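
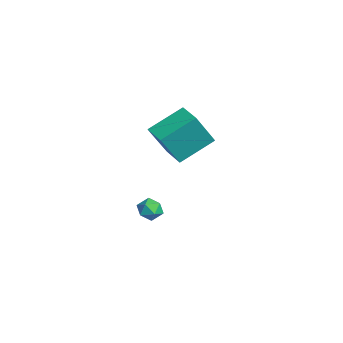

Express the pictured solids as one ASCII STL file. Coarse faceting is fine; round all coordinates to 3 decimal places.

solid 
facet normal -0.955 -0.285 0.083
outer loop
vertex 3.081 -0.105 3.675
vertex 2.651 1.645 4.733
vertex 2.628 0.884 1.855
endloop
endfacet
facet normal 0.206 -0.837 -0.506
outer loop
vertex 3.869 1.255 1.747
vertex 3.081 -0.105 3.675
vertex 2.628 0.884 1.855
endloop
endfacet
facet normal -0.955 -0.285 0.083
outer loop
vertex 2.628 0.884 1.855
vertex 2.651 1.645 4.733
vertex 2.198 2.634 2.913
endloop
endfacet
facet normal -0.214 0.466 -0.858
outer loop
vertex 2.198 2.634 2.913
vertex 3.869 1.255 1.747
vertex 2.628 0.884 1.855
endloop
endfacet
facet normal 0.214 -0.466 0.858
outer loop
vertex 3.081 -0.105 3.675
vertex 3.892 2.016 4.625
vertex 2.651 1.645 4.733
endloop
endfacet
facet normal 0.206 -0.837 -0.506
outer loop
vertex 4.322 0.266 3.567
vertex 3.081 -0.105 3.675
vertex 3.869 1.255 1.747
endloop
endfacet
facet normal 0.214 -0.466 0.858
outer loop
vertex 4.322 0.266 3.567
vertex 3.892 2.016 4.625
vertex 3.081 -0.105 3.675
endloop
endfacet
facet normal -0.206 0.837 0.506
outer loop
vertex 2.651 1.645 4.733
vertex 3.892 2.016 4.625
vertex 2.198 2.634 2.913
endloop
endfacet
facet normal -0.214 0.466 -0.858
outer loop
vertex 3.439 3.005 2.805
vertex 3.869 1.255 1.747
vertex 2.198 2.634 2.913
endloop
endfacet
facet normal -0.206 0.837 0.506
outer loop
vertex 2.198 2.634 2.913
vertex 3.892 2.016 4.625
vertex 3.439 3.005 2.805
endloop
endfacet
facet normal 0.955 0.285 -0.083
outer loop
vertex 3.439 3.005 2.805
vertex 4.322 0.266 3.567
vertex 3.869 1.255 1.747
endloop
endfacet
facet normal 0.955 0.285 -0.083
outer loop
vertex 3.892 2.016 4.625
vertex 4.322 0.266 3.567
vertex 3.439 3.005 2.805
endloop
endfacet
facet normal -0.877 0.276 0.394
outer loop
vertex 1.039 0.136 -2.628
vertex 1.358 0.228 -1.983
vertex 1.322 0.781 -2.451
endloop
endfacet
facet normal -0.842 0.451 -0.297
outer loop
vertex 1.039 0.136 -2.628
vertex 1.322 0.781 -2.451
vertex 1.415 0.514 -3.12
endloop
endfacet
facet normal -0.728 -0.148 -0.670
outer loop
vertex 1.039 0.136 -2.628
vertex 1.415 0.514 -3.12
vertex 1.509 -0.203 -3.064
endloop
endfacet
facet normal -0.692 -0.691 -0.208
outer loop
vertex 1.039 0.136 -2.628
vertex 1.509 -0.203 -3.064
vertex 1.474 -0.38 -2.361
endloop
endfacet
facet normal -0.784 -0.429 0.449
outer loop
vertex 1.039 0.136 -2.628
vertex 1.474 -0.38 -2.361
vertex 1.358 0.228 -1.983
endloop
endfacet
facet normal -0.279 0.878 -0.389
outer loop
vertex 1.415 0.514 -3.12
vertex 1.322 0.781 -2.451
vertex 1.966 0.84 -2.779
endloop
endfacet
facet normal -0.334 0.596 0.730
outer loop
vertex 1.322 0.781 -2.451
vertex 1.358 0.228 -1.983
vertex 1.931 0.663 -2.076
endloop
endfacet
facet normal -0.185 -0.544 0.818
outer loop
vertex 1.358 0.228 -1.983
vertex 1.474 -0.38 -2.361
vertex 2.025 -0.054 -2.02
endloop
endfacet
facet normal -0.036 -0.969 -0.246
outer loop
vertex 1.474 -0.38 -2.361
vertex 1.509 -0.203 -3.064
vertex 2.118 -0.321 -2.689
endloop
endfacet
facet normal -0.093 -0.090 -0.992
outer loop
vertex 1.509 -0.203 -3.064
vertex 1.415 0.514 -3.12
vertex 2.082 0.232 -3.157
endloop
endfacet
facet normal 0.692 0.691 0.208
outer loop
vertex 2.401 0.324 -2.512
vertex 1.966 0.84 -2.779
vertex 1.931 0.663 -2.076
endloop
endfacet
facet normal 0.728 0.148 0.670
outer loop
vertex 2.401 0.324 -2.512
vertex 1.931 0.663 -2.076
vertex 2.025 -0.054 -2.02
endloop
endfacet
facet normal 0.842 -0.451 0.297
outer loop
vertex 2.401 0.324 -2.512
vertex 2.025 -0.054 -2.02
vertex 2.118 -0.321 -2.689
endloop
endfacet
facet normal 0.877 -0.276 -0.394
outer loop
vertex 2.401 0.324 -2.512
vertex 2.118 -0.321 -2.689
vertex 2.082 0.232 -3.157
endloop
endfacet
facet normal 0.784 0.429 -0.449
outer loop
vertex 2.401 0.324 -2.512
vertex 2.082 0.232 -3.157
vertex 1.966 0.84 -2.779
endloop
endfacet
facet normal 0.036 0.969 0.246
outer loop
vertex 1.931 0.663 -2.076
vertex 1.966 0.84 -2.779
vertex 1.322 0.781 -2.451
endloop
endfacet
facet normal 0.093 0.090 0.992
outer loop
vertex 2.025 -0.054 -2.02
vertex 1.931 0.663 -2.076
vertex 1.358 0.228 -1.983
endloop
endfacet
facet normal 0.279 -0.878 0.389
outer loop
vertex 2.118 -0.321 -2.689
vertex 2.025 -0.054 -2.02
vertex 1.474 -0.38 -2.361
endloop
endfacet
facet normal 0.334 -0.596 -0.730
outer loop
vertex 2.082 0.232 -3.157
vertex 2.118 -0.321 -2.689
vertex 1.509 -0.203 -3.064
endloop
endfacet
facet normal 0.185 0.544 -0.818
outer loop
vertex 1.966 0.84 -2.779
vertex 2.082 0.232 -3.157
vertex 1.415 0.514 -3.12
endloop
endfacet

endsolid


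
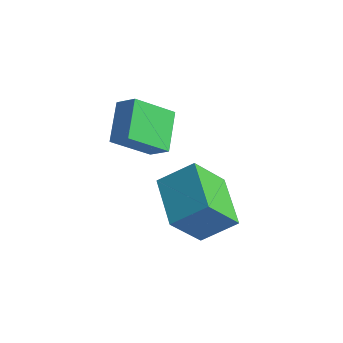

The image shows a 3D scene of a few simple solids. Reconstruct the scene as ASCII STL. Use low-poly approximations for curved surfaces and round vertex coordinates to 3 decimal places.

solid 
facet normal -0.402 -0.670 0.624
outer loop
vertex -2.427 -3.632 4.713
vertex -3.198 -3.698 4.145
vertex -1.686 -4.882 3.849
endloop
endfacet
facet normal 0.804 0.068 0.591
outer loop
vertex -0.942 -3.642 2.695
vertex -2.427 -3.632 4.713
vertex -1.686 -4.882 3.849
endloop
endfacet
facet normal -0.402 -0.670 0.624
outer loop
vertex -1.686 -4.882 3.849
vertex -3.198 -3.698 4.145
vertex -2.457 -4.947 3.282
endloop
endfacet
facet normal 0.438 -0.739 -0.511
outer loop
vertex -2.457 -4.947 3.282
vertex -0.942 -3.642 2.695
vertex -1.686 -4.882 3.849
endloop
endfacet
facet normal -0.439 0.739 0.511
outer loop
vertex -2.427 -3.632 4.713
vertex -2.454 -2.458 2.991
vertex -3.198 -3.698 4.145
endloop
endfacet
facet normal 0.804 0.068 0.591
outer loop
vertex -1.683 -2.393 3.558
vertex -2.427 -3.632 4.713
vertex -0.942 -3.642 2.695
endloop
endfacet
facet normal -0.438 0.739 0.511
outer loop
vertex -1.683 -2.393 3.558
vertex -2.454 -2.458 2.991
vertex -2.427 -3.632 4.713
endloop
endfacet
facet normal -0.804 -0.068 -0.591
outer loop
vertex -3.198 -3.698 4.145
vertex -2.454 -2.458 2.991
vertex -2.457 -4.947 3.282
endloop
endfacet
facet normal 0.439 -0.739 -0.510
outer loop
vertex -1.713 -3.708 2.127
vertex -0.942 -3.642 2.695
vertex -2.457 -4.947 3.282
endloop
endfacet
facet normal -0.804 -0.068 -0.591
outer loop
vertex -2.457 -4.947 3.282
vertex -2.454 -2.458 2.991
vertex -1.713 -3.708 2.127
endloop
endfacet
facet normal 0.402 0.670 -0.624
outer loop
vertex -1.713 -3.708 2.127
vertex -1.683 -2.393 3.558
vertex -0.942 -3.642 2.695
endloop
endfacet
facet normal 0.402 0.670 -0.624
outer loop
vertex -2.454 -2.458 2.991
vertex -1.683 -2.393 3.558
vertex -1.713 -3.708 2.127
endloop
endfacet
facet normal -0.764 0.600 0.238
outer loop
vertex -1.306 -3.871 1.027
vertex -0.34 -3.006 1.947
vertex -0.879 -2.722 -0.503
endloop
endfacet
facet normal -0.608 -0.544 -0.578
outer loop
vertex 0.74 -3.994 -1.007
vertex -1.306 -3.871 1.027
vertex -0.879 -2.722 -0.503
endloop
endfacet
facet normal -0.764 0.600 0.238
outer loop
vertex -0.879 -2.722 -0.503
vertex -0.34 -3.006 1.947
vertex 0.087 -1.857 0.417
endloop
endfacet
facet normal 0.218 0.586 -0.780
outer loop
vertex 0.087 -1.857 0.417
vertex 0.74 -3.994 -1.007
vertex -0.879 -2.722 -0.503
endloop
endfacet
facet normal -0.218 -0.586 0.780
outer loop
vertex -1.306 -3.871 1.027
vertex 1.279 -4.278 1.443
vertex -0.34 -3.006 1.947
endloop
endfacet
facet normal -0.608 -0.544 -0.578
outer loop
vertex 0.313 -5.143 0.523
vertex -1.306 -3.871 1.027
vertex 0.74 -3.994 -1.007
endloop
endfacet
facet normal -0.218 -0.586 0.780
outer loop
vertex 0.313 -5.143 0.523
vertex 1.279 -4.278 1.443
vertex -1.306 -3.871 1.027
endloop
endfacet
facet normal 0.608 0.544 0.578
outer loop
vertex -0.34 -3.006 1.947
vertex 1.279 -4.278 1.443
vertex 0.087 -1.857 0.417
endloop
endfacet
facet normal 0.218 0.586 -0.780
outer loop
vertex 1.706 -3.129 -0.087
vertex 0.74 -3.994 -1.007
vertex 0.087 -1.857 0.417
endloop
endfacet
facet normal 0.608 0.544 0.578
outer loop
vertex 0.087 -1.857 0.417
vertex 1.279 -4.278 1.443
vertex 1.706 -3.129 -0.087
endloop
endfacet
facet normal 0.764 -0.600 -0.238
outer loop
vertex 1.706 -3.129 -0.087
vertex 0.313 -5.143 0.523
vertex 0.74 -3.994 -1.007
endloop
endfacet
facet normal 0.764 -0.600 -0.238
outer loop
vertex 1.279 -4.278 1.443
vertex 0.313 -5.143 0.523
vertex 1.706 -3.129 -0.087
endloop
endfacet

endsolid


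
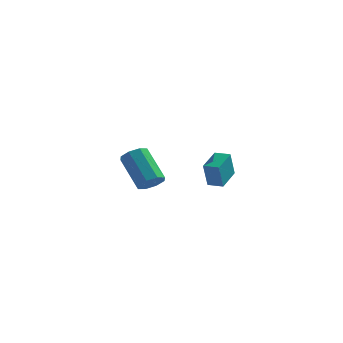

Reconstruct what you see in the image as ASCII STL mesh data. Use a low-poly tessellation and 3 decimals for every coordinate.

solid 
facet normal -0.982 0.184 -0.036
outer loop
vertex -1.909 3.007 -0.57
vertex -1.658 4.431 -0.137
vertex -1.776 3.429 -2.034
endloop
endfacet
facet normal -0.166 -0.943 -0.287
outer loop
vertex -0.922 3.269 -2.003
vertex -1.909 3.007 -0.57
vertex -1.776 3.429 -2.034
endloop
endfacet
facet normal -0.982 0.183 -0.036
outer loop
vertex -1.776 3.429 -2.034
vertex -1.658 4.431 -0.137
vertex -1.526 4.853 -1.602
endloop
endfacet
facet normal 0.086 0.275 -0.957
outer loop
vertex -1.526 4.853 -1.602
vertex -0.922 3.269 -2.003
vertex -1.776 3.429 -2.034
endloop
endfacet
facet normal -0.086 -0.276 0.957
outer loop
vertex -1.909 3.007 -0.57
vertex -0.804 4.271 -0.106
vertex -1.658 4.431 -0.137
endloop
endfacet
facet normal -0.166 -0.944 -0.287
outer loop
vertex -1.054 2.847 -0.538
vertex -1.909 3.007 -0.57
vertex -0.922 3.269 -2.003
endloop
endfacet
facet normal -0.087 -0.275 0.957
outer loop
vertex -1.054 2.847 -0.538
vertex -0.804 4.271 -0.106
vertex -1.909 3.007 -0.57
endloop
endfacet
facet normal 0.166 0.943 0.287
outer loop
vertex -1.658 4.431 -0.137
vertex -0.804 4.271 -0.106
vertex -1.526 4.853 -1.602
endloop
endfacet
facet normal 0.087 0.276 -0.957
outer loop
vertex -0.671 4.693 -1.57
vertex -0.922 3.269 -2.003
vertex -1.526 4.853 -1.602
endloop
endfacet
facet normal 0.166 0.943 0.287
outer loop
vertex -1.526 4.853 -1.602
vertex -0.804 4.271 -0.106
vertex -0.671 4.693 -1.57
endloop
endfacet
facet normal 0.982 -0.184 0.036
outer loop
vertex -0.671 4.693 -1.57
vertex -1.054 2.847 -0.538
vertex -0.922 3.269 -2.003
endloop
endfacet
facet normal 0.982 -0.183 0.036
outer loop
vertex -0.804 4.271 -0.106
vertex -1.054 2.847 -0.538
vertex -0.671 4.693 -1.57
endloop
endfacet
facet normal 0.553 -0.478 -0.682
outer loop
vertex -2.583 -3.081 0.857
vertex -2.972 -2.759 0.316
vertex -2.359 -2.588 0.693
endloop
endfacet
facet normal 0.733 -0.110 0.671
outer loop
vertex -2.583 -3.081 0.857
vertex -2.359 -2.588 0.693
vertex -3.738 -2.083 2.284
endloop
endfacet
facet normal 0.734 -0.110 0.671
outer loop
vertex -3.738 -2.083 2.284
vertex -2.359 -2.588 0.693
vertex -3.514 -1.589 2.12
endloop
endfacet
facet normal -0.552 0.477 0.683
outer loop
vertex -3.738 -2.083 2.284
vertex -3.514 -1.589 2.12
vertex -4.128 -1.761 1.744
endloop
endfacet
facet normal 0.553 -0.478 -0.682
outer loop
vertex -2.359 -2.588 0.693
vertex -2.972 -2.759 0.316
vertex -2.494 -2.195 0.308
endloop
endfacet
facet normal 0.799 0.538 0.269
outer loop
vertex -2.359 -2.588 0.693
vertex -2.494 -2.195 0.308
vertex -3.514 -1.589 2.12
endloop
endfacet
facet normal 0.799 0.538 0.270
outer loop
vertex -3.514 -1.589 2.12
vertex -2.494 -2.195 0.308
vertex -3.649 -1.196 1.736
endloop
endfacet
facet normal -0.552 0.478 0.683
outer loop
vertex -3.514 -1.589 2.12
vertex -3.649 -1.196 1.736
vertex -4.128 -1.761 1.744
endloop
endfacet
facet normal 0.552 -0.478 -0.684
outer loop
vertex -2.494 -2.195 0.308
vertex -2.972 -2.759 0.316
vertex -2.91 -2.132 -0.072
endloop
endfacet
facet normal 0.396 0.871 -0.289
outer loop
vertex -2.494 -2.195 0.308
vertex -2.91 -2.132 -0.072
vertex -3.649 -1.196 1.736
endloop
endfacet
facet normal 0.395 0.872 -0.290
outer loop
vertex -3.649 -1.196 1.736
vertex -2.91 -2.132 -0.072
vertex -4.065 -1.134 1.356
endloop
endfacet
facet normal -0.552 0.478 0.683
outer loop
vertex -3.649 -1.196 1.736
vertex -4.065 -1.134 1.356
vertex -4.128 -1.761 1.744
endloop
endfacet
facet normal 0.552 -0.478 -0.683
outer loop
vertex -2.91 -2.132 -0.072
vertex -2.972 -2.759 0.316
vertex -3.362 -2.437 -0.224
endloop
endfacet
facet normal -0.240 0.694 -0.679
outer loop
vertex -2.91 -2.132 -0.072
vertex -3.362 -2.437 -0.224
vertex -4.065 -1.134 1.356
endloop
endfacet
facet normal -0.239 0.694 -0.679
outer loop
vertex -4.065 -1.134 1.356
vertex -3.362 -2.437 -0.224
vertex -4.517 -1.439 1.203
endloop
endfacet
facet normal -0.553 0.478 0.682
outer loop
vertex -4.065 -1.134 1.356
vertex -4.517 -1.439 1.203
vertex -4.128 -1.761 1.744
endloop
endfacet
facet normal 0.552 -0.477 -0.683
outer loop
vertex -3.362 -2.437 -0.224
vertex -2.972 -2.759 0.316
vertex -3.586 -2.931 -0.06
endloop
endfacet
facet normal -0.734 0.110 -0.671
outer loop
vertex -3.362 -2.437 -0.224
vertex -3.586 -2.931 -0.06
vertex -4.517 -1.439 1.203
endloop
endfacet
facet normal -0.733 0.110 -0.671
outer loop
vertex -4.517 -1.439 1.203
vertex -3.586 -2.931 -0.06
vertex -4.741 -1.932 1.367
endloop
endfacet
facet normal -0.553 0.478 0.682
outer loop
vertex -4.517 -1.439 1.203
vertex -4.741 -1.932 1.367
vertex -4.128 -1.761 1.744
endloop
endfacet
facet normal 0.552 -0.478 -0.683
outer loop
vertex -3.586 -2.931 -0.06
vertex -2.972 -2.759 0.316
vertex -3.451 -3.324 0.324
endloop
endfacet
facet normal -0.799 -0.538 -0.270
outer loop
vertex -3.586 -2.931 -0.06
vertex -3.451 -3.324 0.324
vertex -4.741 -1.932 1.367
endloop
endfacet
facet normal -0.799 -0.538 -0.269
outer loop
vertex -4.741 -1.932 1.367
vertex -3.451 -3.324 0.324
vertex -4.606 -2.325 1.752
endloop
endfacet
facet normal -0.553 0.478 0.682
outer loop
vertex -4.741 -1.932 1.367
vertex -4.606 -2.325 1.752
vertex -4.128 -1.761 1.744
endloop
endfacet
facet normal 0.552 -0.478 -0.683
outer loop
vertex -3.451 -3.324 0.324
vertex -2.972 -2.759 0.316
vertex -3.035 -3.386 0.704
endloop
endfacet
facet normal -0.395 -0.872 0.290
outer loop
vertex -3.451 -3.324 0.324
vertex -3.035 -3.386 0.704
vertex -4.606 -2.325 1.752
endloop
endfacet
facet normal -0.396 -0.872 0.289
outer loop
vertex -4.606 -2.325 1.752
vertex -3.035 -3.386 0.704
vertex -4.19 -2.388 2.132
endloop
endfacet
facet normal -0.552 0.478 0.684
outer loop
vertex -4.606 -2.325 1.752
vertex -4.19 -2.388 2.132
vertex -4.128 -1.761 1.744
endloop
endfacet
facet normal 0.553 -0.478 -0.682
outer loop
vertex -3.035 -3.386 0.704
vertex -2.972 -2.759 0.316
vertex -2.583 -3.081 0.857
endloop
endfacet
facet normal 0.239 -0.695 0.679
outer loop
vertex -3.035 -3.386 0.704
vertex -2.583 -3.081 0.857
vertex -4.19 -2.388 2.132
endloop
endfacet
facet normal 0.240 -0.694 0.679
outer loop
vertex -4.19 -2.388 2.132
vertex -2.583 -3.081 0.857
vertex -3.738 -2.083 2.284
endloop
endfacet
facet normal -0.552 0.478 0.683
outer loop
vertex -4.19 -2.388 2.132
vertex -3.738 -2.083 2.284
vertex -4.128 -1.761 1.744
endloop
endfacet

endsolid


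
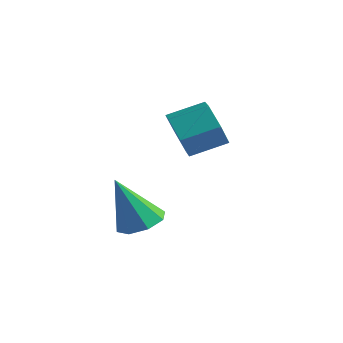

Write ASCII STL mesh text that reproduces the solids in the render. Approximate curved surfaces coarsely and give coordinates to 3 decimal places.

solid 
facet normal 0.232 0.322 -0.918
outer loop
vertex -1.554 0.709 -2.026
vertex -2.358 1.131 -2.081
vertex -1.528 1.364 -1.79
endloop
endfacet
facet normal 0.824 -0.221 0.522
outer loop
vertex -1.554 0.709 -2.026
vertex -1.528 1.364 -1.79
vertex -2.862 0.429 -0.079
endloop
endfacet
facet normal 0.232 0.321 -0.918
outer loop
vertex -1.528 1.364 -1.79
vertex -2.358 1.131 -2.081
vertex -1.988 1.882 -1.725
endloop
endfacet
facet normal 0.582 0.431 0.689
outer loop
vertex -1.528 1.364 -1.79
vertex -1.988 1.882 -1.725
vertex -2.862 0.429 -0.079
endloop
endfacet
facet normal 0.231 0.322 -0.918
outer loop
vertex -1.988 1.882 -1.725
vertex -2.358 1.131 -2.081
vertex -2.666 1.96 -1.868
endloop
endfacet
facet normal -0.049 0.761 0.646
outer loop
vertex -1.988 1.882 -1.725
vertex -2.666 1.96 -1.868
vertex -2.862 0.429 -0.079
endloop
endfacet
facet normal 0.230 0.322 -0.919
outer loop
vertex -2.666 1.96 -1.868
vertex -2.358 1.131 -2.081
vertex -3.163 1.553 -2.135
endloop
endfacet
facet normal -0.699 0.579 0.419
outer loop
vertex -2.666 1.96 -1.868
vertex -3.163 1.553 -2.135
vertex -2.862 0.429 -0.079
endloop
endfacet
facet normal 0.230 0.322 -0.918
outer loop
vertex -3.163 1.553 -2.135
vertex -2.358 1.131 -2.081
vertex -3.189 0.898 -2.371
endloop
endfacet
facet normal -0.990 -0.011 0.139
outer loop
vertex -3.163 1.553 -2.135
vertex -3.189 0.898 -2.371
vertex -2.862 0.429 -0.079
endloop
endfacet
facet normal 0.230 0.321 -0.918
outer loop
vertex -3.189 0.898 -2.371
vertex -2.358 1.131 -2.081
vertex -2.728 0.379 -2.437
endloop
endfacet
facet normal -0.749 -0.662 -0.029
outer loop
vertex -3.189 0.898 -2.371
vertex -2.728 0.379 -2.437
vertex -2.862 0.429 -0.079
endloop
endfacet
facet normal 0.231 0.321 -0.918
outer loop
vertex -2.728 0.379 -2.437
vertex -2.358 1.131 -2.081
vertex -2.051 0.301 -2.294
endloop
endfacet
facet normal -0.117 -0.993 0.014
outer loop
vertex -2.728 0.379 -2.437
vertex -2.051 0.301 -2.294
vertex -2.862 0.429 -0.079
endloop
endfacet
facet normal 0.231 0.321 -0.918
outer loop
vertex -2.051 0.301 -2.294
vertex -2.358 1.131 -2.081
vertex -1.554 0.709 -2.026
endloop
endfacet
facet normal 0.534 -0.810 0.242
outer loop
vertex -2.051 0.301 -2.294
vertex -1.554 0.709 -2.026
vertex -2.862 0.429 -0.079
endloop
endfacet
facet normal -0.522 -0.768 -0.370
outer loop
vertex -1.166 2.207 0.996
vertex -1.866 2.337 1.713
vertex -1.951 2.82 0.831
endloop
endfacet
facet normal 0.351 0.203 -0.914
outer loop
vertex -1.166 2.207 0.996
vertex -1.951 2.82 0.831
vertex -0.415 3.314 1.53
endloop
endfacet
facet normal 0.351 0.202 -0.914
outer loop
vertex -0.415 3.314 1.53
vertex -1.951 2.82 0.831
vertex -1.2 3.927 1.364
endloop
endfacet
facet normal 0.522 0.768 0.370
outer loop
vertex -0.415 3.314 1.53
vertex -1.2 3.927 1.364
vertex -1.114 3.443 2.247
endloop
endfacet
facet normal -0.522 -0.768 -0.371
outer loop
vertex -1.951 2.82 0.831
vertex -1.866 2.337 1.713
vertex -2.651 2.95 1.547
endloop
endfacet
facet normal -0.497 0.626 -0.600
outer loop
vertex -1.951 2.82 0.831
vertex -2.651 2.95 1.547
vertex -1.2 3.927 1.364
endloop
endfacet
facet normal -0.498 0.627 -0.599
outer loop
vertex -1.2 3.927 1.364
vertex -2.651 2.95 1.547
vertex -1.9 4.056 2.081
endloop
endfacet
facet normal 0.521 0.769 0.371
outer loop
vertex -1.2 3.927 1.364
vertex -1.9 4.056 2.081
vertex -1.114 3.443 2.247
endloop
endfacet
facet normal -0.522 -0.768 -0.370
outer loop
vertex -2.651 2.95 1.547
vertex -1.866 2.337 1.713
vertex -2.565 2.466 2.43
endloop
endfacet
facet normal -0.849 0.424 0.315
outer loop
vertex -2.651 2.95 1.547
vertex -2.565 2.466 2.43
vertex -1.9 4.056 2.081
endloop
endfacet
facet normal -0.849 0.424 0.315
outer loop
vertex -1.9 4.056 2.081
vertex -2.565 2.466 2.43
vertex -1.814 3.573 2.964
endloop
endfacet
facet normal 0.522 0.769 0.370
outer loop
vertex -1.9 4.056 2.081
vertex -1.814 3.573 2.964
vertex -1.114 3.443 2.247
endloop
endfacet
facet normal -0.522 -0.768 -0.370
outer loop
vertex -2.565 2.466 2.43
vertex -1.866 2.337 1.713
vertex -1.78 1.853 2.596
endloop
endfacet
facet normal -0.351 -0.203 0.914
outer loop
vertex -2.565 2.466 2.43
vertex -1.78 1.853 2.596
vertex -1.814 3.573 2.964
endloop
endfacet
facet normal -0.350 -0.203 0.914
outer loop
vertex -1.814 3.573 2.964
vertex -1.78 1.853 2.596
vertex -1.029 2.96 3.129
endloop
endfacet
facet normal 0.522 0.768 0.370
outer loop
vertex -1.814 3.573 2.964
vertex -1.029 2.96 3.129
vertex -1.114 3.443 2.247
endloop
endfacet
facet normal -0.521 -0.769 -0.371
outer loop
vertex -1.78 1.853 2.596
vertex -1.866 2.337 1.713
vertex -1.08 1.724 1.879
endloop
endfacet
facet normal 0.498 -0.627 0.599
outer loop
vertex -1.78 1.853 2.596
vertex -1.08 1.724 1.879
vertex -1.029 2.96 3.129
endloop
endfacet
facet normal 0.497 -0.627 0.600
outer loop
vertex -1.029 2.96 3.129
vertex -1.08 1.724 1.879
vertex -0.329 2.83 2.413
endloop
endfacet
facet normal 0.522 0.768 0.371
outer loop
vertex -1.029 2.96 3.129
vertex -0.329 2.83 2.413
vertex -1.114 3.443 2.247
endloop
endfacet
facet normal -0.522 -0.769 -0.370
outer loop
vertex -1.08 1.724 1.879
vertex -1.866 2.337 1.713
vertex -1.166 2.207 0.996
endloop
endfacet
facet normal 0.849 -0.424 -0.315
outer loop
vertex -1.08 1.724 1.879
vertex -1.166 2.207 0.996
vertex -0.329 2.83 2.413
endloop
endfacet
facet normal 0.849 -0.424 -0.315
outer loop
vertex -0.329 2.83 2.413
vertex -1.166 2.207 0.996
vertex -0.415 3.314 1.53
endloop
endfacet
facet normal 0.522 0.768 0.370
outer loop
vertex -0.329 2.83 2.413
vertex -0.415 3.314 1.53
vertex -1.114 3.443 2.247
endloop
endfacet

endsolid


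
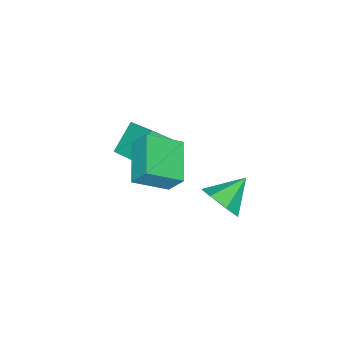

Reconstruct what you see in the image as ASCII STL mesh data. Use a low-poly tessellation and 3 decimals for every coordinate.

solid 
facet normal -0.541 0.536 -0.648
outer loop
vertex -0.975 -0.308 0.078
vertex 0.409 -0.263 -1.04
vertex -1.616 -1.996 -0.783
endloop
endfacet
facet normal -0.778 -0.025 0.628
outer loop
vertex -0.929 -2.677 0.04
vertex -0.975 -0.308 0.078
vertex -1.616 -1.996 -0.783
endloop
endfacet
facet normal -0.541 0.536 -0.648
outer loop
vertex -1.616 -1.996 -0.783
vertex 0.409 -0.263 -1.04
vertex -0.232 -1.951 -1.901
endloop
endfacet
facet normal -0.320 -0.844 -0.431
outer loop
vertex -0.232 -1.951 -1.901
vertex -0.929 -2.677 0.04
vertex -1.616 -1.996 -0.783
endloop
endfacet
facet normal 0.320 0.844 0.431
outer loop
vertex -0.975 -0.308 0.078
vertex 1.096 -0.944 -0.217
vertex 0.409 -0.263 -1.04
endloop
endfacet
facet normal -0.778 -0.025 0.628
outer loop
vertex -0.288 -0.989 0.901
vertex -0.975 -0.308 0.078
vertex -0.929 -2.677 0.04
endloop
endfacet
facet normal 0.320 0.844 0.431
outer loop
vertex -0.288 -0.989 0.901
vertex 1.096 -0.944 -0.217
vertex -0.975 -0.308 0.078
endloop
endfacet
facet normal 0.778 0.025 -0.628
outer loop
vertex 0.409 -0.263 -1.04
vertex 1.096 -0.944 -0.217
vertex -0.232 -1.951 -1.901
endloop
endfacet
facet normal -0.320 -0.844 -0.431
outer loop
vertex 0.455 -2.632 -1.078
vertex -0.929 -2.677 0.04
vertex -0.232 -1.951 -1.901
endloop
endfacet
facet normal 0.778 0.025 -0.628
outer loop
vertex -0.232 -1.951 -1.901
vertex 1.096 -0.944 -0.217
vertex 0.455 -2.632 -1.078
endloop
endfacet
facet normal 0.541 -0.536 0.648
outer loop
vertex 0.455 -2.632 -1.078
vertex -0.288 -0.989 0.901
vertex -0.929 -2.677 0.04
endloop
endfacet
facet normal 0.541 -0.536 0.648
outer loop
vertex 1.096 -0.944 -0.217
vertex -0.288 -0.989 0.901
vertex 0.455 -2.632 -1.078
endloop
endfacet
facet normal -0.760 -0.558 0.333
outer loop
vertex 1.287 -0.919 1.339
vertex 1.192 -0.156 2.399
vertex 0.054 0.21 0.415
endloop
endfacet
facet normal 0.072 -0.583 -0.809
outer loop
vertex 1.728 1.436 -0.319
vertex 1.287 -0.919 1.339
vertex 0.054 0.21 0.415
endloop
endfacet
facet normal -0.761 -0.557 0.334
outer loop
vertex 0.054 0.21 0.415
vertex 1.192 -0.156 2.399
vertex -0.04 0.974 1.475
endloop
endfacet
facet normal -0.645 0.592 -0.484
outer loop
vertex -0.04 0.974 1.475
vertex 1.728 1.436 -0.319
vertex 0.054 0.21 0.415
endloop
endfacet
facet normal 0.645 -0.591 0.484
outer loop
vertex 1.287 -0.919 1.339
vertex 2.866 1.07 1.665
vertex 1.192 -0.156 2.399
endloop
endfacet
facet normal 0.072 -0.583 -0.809
outer loop
vertex 2.96 0.306 0.605
vertex 1.287 -0.919 1.339
vertex 1.728 1.436 -0.319
endloop
endfacet
facet normal 0.645 -0.591 0.484
outer loop
vertex 2.96 0.306 0.605
vertex 2.866 1.07 1.665
vertex 1.287 -0.919 1.339
endloop
endfacet
facet normal -0.072 0.583 0.809
outer loop
vertex 1.192 -0.156 2.399
vertex 2.866 1.07 1.665
vertex -0.04 0.974 1.475
endloop
endfacet
facet normal -0.645 0.591 -0.484
outer loop
vertex 1.633 2.199 0.741
vertex 1.728 1.436 -0.319
vertex -0.04 0.974 1.475
endloop
endfacet
facet normal -0.072 0.583 0.809
outer loop
vertex -0.04 0.974 1.475
vertex 2.866 1.07 1.665
vertex 1.633 2.199 0.741
endloop
endfacet
facet normal 0.761 0.557 -0.333
outer loop
vertex 1.633 2.199 0.741
vertex 2.96 0.306 0.605
vertex 1.728 1.436 -0.319
endloop
endfacet
facet normal 0.760 0.557 -0.334
outer loop
vertex 2.866 1.07 1.665
vertex 2.96 0.306 0.605
vertex 1.633 2.199 0.741
endloop
endfacet
facet normal 0.822 -0.220 -0.526
outer loop
vertex 1.61 3.58 0.475
vertex 1.059 3.758 -0.46
vertex 1.636 4.474 0.142
endloop
endfacet
facet normal 0.091 0.345 0.934
outer loop
vertex 1.61 3.58 0.475
vertex 1.636 4.474 0.142
vertex -0.379 4.142 0.46
endloop
endfacet
facet normal 0.822 -0.220 -0.526
outer loop
vertex 1.636 4.474 0.142
vertex 1.059 3.758 -0.46
vertex 1.228 4.829 -0.644
endloop
endfacet
facet normal -0.077 0.893 0.443
outer loop
vertex 1.636 4.474 0.142
vertex 1.228 4.829 -0.644
vertex -0.379 4.142 0.46
endloop
endfacet
facet normal 0.822 -0.220 -0.526
outer loop
vertex 1.228 4.829 -0.644
vertex 1.059 3.758 -0.46
vertex 0.692 4.377 -1.292
endloop
endfacet
facet normal -0.492 0.851 -0.187
outer loop
vertex 1.228 4.829 -0.644
vertex 0.692 4.377 -1.292
vertex -0.379 4.142 0.46
endloop
endfacet
facet normal 0.821 -0.220 -0.526
outer loop
vertex 0.692 4.377 -1.292
vertex 1.059 3.758 -0.46
vertex 0.432 3.459 -1.314
endloop
endfacet
facet normal -0.841 0.250 -0.480
outer loop
vertex 0.692 4.377 -1.292
vertex 0.432 3.459 -1.314
vertex -0.379 4.142 0.46
endloop
endfacet
facet normal 0.821 -0.220 -0.526
outer loop
vertex 0.432 3.459 -1.314
vertex 1.059 3.758 -0.46
vertex 0.644 2.766 -0.693
endloop
endfacet
facet normal -0.862 -0.458 -0.217
outer loop
vertex 0.432 3.459 -1.314
vertex 0.644 2.766 -0.693
vertex -0.379 4.142 0.46
endloop
endfacet
facet normal 0.821 -0.220 -0.527
outer loop
vertex 0.644 2.766 -0.693
vertex 1.059 3.758 -0.46
vertex 1.169 2.819 0.103
endloop
endfacet
facet normal -0.539 -0.739 0.404
outer loop
vertex 0.644 2.766 -0.693
vertex 1.169 2.819 0.103
vertex -0.379 4.142 0.46
endloop
endfacet
facet normal 0.822 -0.219 -0.526
outer loop
vertex 1.169 2.819 0.103
vertex 1.059 3.758 -0.46
vertex 1.61 3.58 0.475
endloop
endfacet
facet normal -0.115 -0.382 0.917
outer loop
vertex 1.169 2.819 0.103
vertex 1.61 3.58 0.475
vertex -0.379 4.142 0.46
endloop
endfacet

endsolid


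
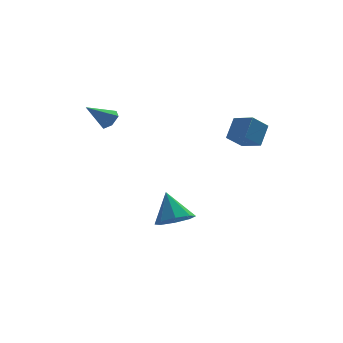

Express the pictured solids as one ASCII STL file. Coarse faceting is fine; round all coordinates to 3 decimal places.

solid 
facet normal 0.759 0.130 -0.638
outer loop
vertex -2.579 0.233 2.484
vertex -2.948 0.611 2.122
vertex -2.595 0.863 2.593
endloop
endfacet
facet normal 0.359 -0.150 0.921
outer loop
vertex -2.579 0.233 2.484
vertex -2.595 0.863 2.593
vertex -4.132 0.409 3.118
endloop
endfacet
facet normal 0.759 0.130 -0.638
outer loop
vertex -2.595 0.863 2.593
vertex -2.948 0.611 2.122
vertex -2.964 1.241 2.231
endloop
endfacet
facet normal 0.032 0.707 0.706
outer loop
vertex -2.595 0.863 2.593
vertex -2.964 1.241 2.231
vertex -4.132 0.409 3.118
endloop
endfacet
facet normal 0.760 0.130 -0.637
outer loop
vertex -2.964 1.241 2.231
vertex -2.948 0.611 2.122
vertex -3.316 0.989 1.76
endloop
endfacet
facet normal -0.581 0.814 -0.001
outer loop
vertex -2.964 1.241 2.231
vertex -3.316 0.989 1.76
vertex -4.132 0.409 3.118
endloop
endfacet
facet normal 0.759 0.127 -0.639
outer loop
vertex -3.316 0.989 1.76
vertex -2.948 0.611 2.122
vertex -3.301 0.358 1.652
endloop
endfacet
facet normal -0.867 0.064 -0.494
outer loop
vertex -3.316 0.989 1.76
vertex -3.301 0.358 1.652
vertex -4.132 0.409 3.118
endloop
endfacet
facet normal 0.758 0.129 -0.639
outer loop
vertex -3.301 0.358 1.652
vertex -2.948 0.611 2.122
vertex -2.932 -0.02 2.014
endloop
endfacet
facet normal -0.540 -0.794 -0.279
outer loop
vertex -3.301 0.358 1.652
vertex -2.932 -0.02 2.014
vertex -4.132 0.409 3.118
endloop
endfacet
facet normal 0.758 0.129 -0.639
outer loop
vertex -2.932 -0.02 2.014
vertex -2.948 0.611 2.122
vertex -2.579 0.233 2.484
endloop
endfacet
facet normal 0.073 -0.900 0.429
outer loop
vertex -2.932 -0.02 2.014
vertex -2.579 0.233 2.484
vertex -4.132 0.409 3.118
endloop
endfacet
facet normal 0.155 -0.570 -0.807
outer loop
vertex 0.366 -2.884 -3.077
vertex -0.24 -2.274 -3.625
vertex 0.758 -2.299 -3.415
endloop
endfacet
facet normal 0.681 -0.034 0.731
outer loop
vertex 0.366 -2.884 -3.077
vertex 0.758 -2.299 -3.415
vertex -0.52 -1.246 -2.175
endloop
endfacet
facet normal 0.155 -0.571 -0.806
outer loop
vertex 0.758 -2.299 -3.415
vertex -0.24 -2.274 -3.625
vertex 0.564 -1.7 -3.877
endloop
endfacet
facet normal 0.775 0.524 0.354
outer loop
vertex 0.758 -2.299 -3.415
vertex 0.564 -1.7 -3.877
vertex -0.52 -1.246 -2.175
endloop
endfacet
facet normal 0.155 -0.571 -0.806
outer loop
vertex 0.564 -1.7 -3.877
vertex -0.24 -2.274 -3.625
vertex -0.1 -1.437 -4.191
endloop
endfacet
facet normal 0.372 0.928 -0.010
outer loop
vertex 0.564 -1.7 -3.877
vertex -0.1 -1.437 -4.191
vertex -0.52 -1.246 -2.175
endloop
endfacet
facet normal 0.155 -0.571 -0.806
outer loop
vertex -0.1 -1.437 -4.191
vertex -0.24 -2.274 -3.625
vertex -0.847 -1.664 -4.174
endloop
endfacet
facet normal -0.291 0.945 -0.150
outer loop
vertex -0.1 -1.437 -4.191
vertex -0.847 -1.664 -4.174
vertex -0.52 -1.246 -2.175
endloop
endfacet
facet normal 0.156 -0.570 -0.806
outer loop
vertex -0.847 -1.664 -4.174
vertex -0.24 -2.274 -3.625
vertex -1.238 -2.249 -3.836
endloop
endfacet
facet normal -0.827 0.563 0.018
outer loop
vertex -0.847 -1.664 -4.174
vertex -1.238 -2.249 -3.836
vertex -0.52 -1.246 -2.175
endloop
endfacet
facet normal 0.156 -0.571 -0.806
outer loop
vertex -1.238 -2.249 -3.836
vertex -0.24 -2.274 -3.625
vertex -1.045 -2.848 -3.374
endloop
endfacet
facet normal -0.919 0.007 0.393
outer loop
vertex -1.238 -2.249 -3.836
vertex -1.045 -2.848 -3.374
vertex -0.52 -1.246 -2.175
endloop
endfacet
facet normal 0.155 -0.570 -0.807
outer loop
vertex -1.045 -2.848 -3.374
vertex -0.24 -2.274 -3.625
vertex -0.38 -3.111 -3.06
endloop
endfacet
facet normal -0.516 -0.399 0.758
outer loop
vertex -1.045 -2.848 -3.374
vertex -0.38 -3.111 -3.06
vertex -0.52 -1.246 -2.175
endloop
endfacet
facet normal 0.155 -0.570 -0.807
outer loop
vertex -0.38 -3.111 -3.06
vertex -0.24 -2.274 -3.625
vertex 0.366 -2.884 -3.077
endloop
endfacet
facet normal 0.147 -0.415 0.898
outer loop
vertex -0.38 -3.111 -3.06
vertex 0.366 -2.884 -3.077
vertex -0.52 -1.246 -2.175
endloop
endfacet
facet normal -0.393 -0.572 -0.720
outer loop
vertex 2.533 -4.997 2.81
vertex 1.834 -4.074 2.459
vertex 3.355 -4.649 2.085
endloop
endfacet
facet normal 0.578 -0.763 0.290
outer loop
vertex 3.866 -3.906 3.021
vertex 2.533 -4.997 2.81
vertex 3.355 -4.649 2.085
endloop
endfacet
facet normal -0.393 -0.572 -0.720
outer loop
vertex 3.355 -4.649 2.085
vertex 1.834 -4.074 2.459
vertex 2.656 -3.726 1.734
endloop
endfacet
facet normal 0.715 0.302 -0.630
outer loop
vertex 2.656 -3.726 1.734
vertex 3.866 -3.906 3.021
vertex 3.355 -4.649 2.085
endloop
endfacet
facet normal -0.715 -0.302 0.630
outer loop
vertex 2.533 -4.997 2.81
vertex 2.345 -3.331 3.395
vertex 1.834 -4.074 2.459
endloop
endfacet
facet normal 0.578 -0.763 0.290
outer loop
vertex 3.044 -4.254 3.746
vertex 2.533 -4.997 2.81
vertex 3.866 -3.906 3.021
endloop
endfacet
facet normal -0.715 -0.302 0.630
outer loop
vertex 3.044 -4.254 3.746
vertex 2.345 -3.331 3.395
vertex 2.533 -4.997 2.81
endloop
endfacet
facet normal -0.578 0.763 -0.290
outer loop
vertex 1.834 -4.074 2.459
vertex 2.345 -3.331 3.395
vertex 2.656 -3.726 1.734
endloop
endfacet
facet normal 0.715 0.302 -0.630
outer loop
vertex 3.167 -2.983 2.67
vertex 3.866 -3.906 3.021
vertex 2.656 -3.726 1.734
endloop
endfacet
facet normal -0.578 0.763 -0.290
outer loop
vertex 2.656 -3.726 1.734
vertex 2.345 -3.331 3.395
vertex 3.167 -2.983 2.67
endloop
endfacet
facet normal 0.393 0.572 0.720
outer loop
vertex 3.167 -2.983 2.67
vertex 3.044 -4.254 3.746
vertex 3.866 -3.906 3.021
endloop
endfacet
facet normal 0.393 0.572 0.720
outer loop
vertex 2.345 -3.331 3.395
vertex 3.044 -4.254 3.746
vertex 3.167 -2.983 2.67
endloop
endfacet

endsolid


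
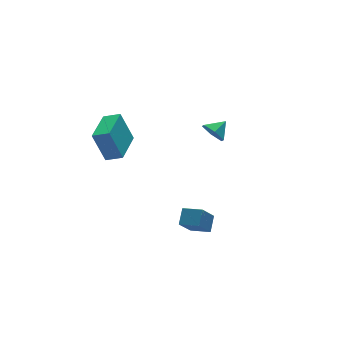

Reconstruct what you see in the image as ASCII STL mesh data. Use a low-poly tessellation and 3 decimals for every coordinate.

solid 
facet normal -0.587 -0.240 0.773
outer loop
vertex -0.326 -2.6 -1.181
vertex -1.04 -1.698 -1.444
vertex -0.895 -3.235 -1.81
endloop
endfacet
facet normal 0.606 -0.764 0.223
outer loop
vertex 0.02 -2.862 -3.016
vertex -0.326 -2.6 -1.181
vertex -0.895 -3.235 -1.81
endloop
endfacet
facet normal -0.586 -0.240 0.774
outer loop
vertex -0.895 -3.235 -1.81
vertex -1.04 -1.698 -1.444
vertex -1.61 -2.334 -2.073
endloop
endfacet
facet normal -0.537 -0.600 -0.593
outer loop
vertex -1.61 -2.334 -2.073
vertex 0.02 -2.862 -3.016
vertex -0.895 -3.235 -1.81
endloop
endfacet
facet normal 0.538 0.599 0.593
outer loop
vertex -0.326 -2.6 -1.181
vertex -0.125 -1.325 -2.65
vertex -1.04 -1.698 -1.444
endloop
endfacet
facet normal 0.606 -0.764 0.223
outer loop
vertex 0.59 -2.226 -2.387
vertex -0.326 -2.6 -1.181
vertex 0.02 -2.862 -3.016
endloop
endfacet
facet normal 0.537 0.599 0.594
outer loop
vertex 0.59 -2.226 -2.387
vertex -0.125 -1.325 -2.65
vertex -0.326 -2.6 -1.181
endloop
endfacet
facet normal -0.606 0.764 -0.223
outer loop
vertex -1.04 -1.698 -1.444
vertex -0.125 -1.325 -2.65
vertex -1.61 -2.334 -2.073
endloop
endfacet
facet normal -0.538 -0.599 -0.594
outer loop
vertex -0.694 -1.96 -3.279
vertex 0.02 -2.862 -3.016
vertex -1.61 -2.334 -2.073
endloop
endfacet
facet normal -0.606 0.764 -0.223
outer loop
vertex -1.61 -2.334 -2.073
vertex -0.125 -1.325 -2.65
vertex -0.694 -1.96 -3.279
endloop
endfacet
facet normal 0.587 0.239 -0.774
outer loop
vertex -0.694 -1.96 -3.279
vertex 0.59 -2.226 -2.387
vertex 0.02 -2.862 -3.016
endloop
endfacet
facet normal 0.587 0.240 -0.773
outer loop
vertex -0.125 -1.325 -2.65
vertex 0.59 -2.226 -2.387
vertex -0.694 -1.96 -3.279
endloop
endfacet
facet normal -0.683 -0.730 0.027
outer loop
vertex -4.385 0.074 4.777
vertex -5.076 0.707 4.399
vertex -3.893 -0.453 2.998
endloop
endfacet
facet normal 0.683 -0.627 0.375
outer loop
vertex -2.444 1.093 2.941
vertex -4.385 0.074 4.777
vertex -3.893 -0.453 2.998
endloop
endfacet
facet normal -0.683 -0.730 0.027
outer loop
vertex -3.893 -0.453 2.998
vertex -5.076 0.707 4.399
vertex -4.584 0.18 2.62
endloop
endfacet
facet normal 0.256 -0.274 -0.927
outer loop
vertex -4.584 0.18 2.62
vertex -2.444 1.093 2.941
vertex -3.893 -0.453 2.998
endloop
endfacet
facet normal -0.256 0.274 0.927
outer loop
vertex -4.385 0.074 4.777
vertex -3.627 2.253 4.342
vertex -5.076 0.707 4.399
endloop
endfacet
facet normal 0.683 -0.627 0.375
outer loop
vertex -2.936 1.62 4.72
vertex -4.385 0.074 4.777
vertex -2.444 1.093 2.941
endloop
endfacet
facet normal -0.256 0.274 0.927
outer loop
vertex -2.936 1.62 4.72
vertex -3.627 2.253 4.342
vertex -4.385 0.074 4.777
endloop
endfacet
facet normal -0.683 0.627 -0.375
outer loop
vertex -5.076 0.707 4.399
vertex -3.627 2.253 4.342
vertex -4.584 0.18 2.62
endloop
endfacet
facet normal 0.256 -0.274 -0.927
outer loop
vertex -3.135 1.726 2.563
vertex -2.444 1.093 2.941
vertex -4.584 0.18 2.62
endloop
endfacet
facet normal -0.683 0.627 -0.375
outer loop
vertex -4.584 0.18 2.62
vertex -3.627 2.253 4.342
vertex -3.135 1.726 2.563
endloop
endfacet
facet normal 0.683 0.730 -0.027
outer loop
vertex -3.135 1.726 2.563
vertex -2.936 1.62 4.72
vertex -2.444 1.093 2.941
endloop
endfacet
facet normal 0.683 0.730 -0.027
outer loop
vertex -3.627 2.253 4.342
vertex -2.936 1.62 4.72
vertex -3.135 1.726 2.563
endloop
endfacet
facet normal -0.861 -0.166 -0.481
outer loop
vertex 3.353 1.753 -0.048
vertex 2.921 1.979 0.648
vertex 3.131 2.565 0.069
endloop
endfacet
facet normal 0.844 0.295 -0.449
outer loop
vertex 3.353 1.753 -0.048
vertex 3.131 2.565 0.069
vertex 3.859 2.161 1.172
endloop
endfacet
facet normal -0.861 -0.167 -0.481
outer loop
vertex 3.131 2.565 0.069
vertex 2.921 1.979 0.648
vertex 2.698 2.791 0.765
endloop
endfacet
facet normal 0.474 0.880 0.009
outer loop
vertex 3.131 2.565 0.069
vertex 2.698 2.791 0.765
vertex 3.859 2.161 1.172
endloop
endfacet
facet normal -0.861 -0.167 -0.481
outer loop
vertex 2.698 2.791 0.765
vertex 2.921 1.979 0.648
vertex 2.488 2.205 1.344
endloop
endfacet
facet normal 0.113 0.678 0.727
outer loop
vertex 2.698 2.791 0.765
vertex 2.488 2.205 1.344
vertex 3.859 2.161 1.172
endloop
endfacet
facet normal -0.861 -0.167 -0.481
outer loop
vertex 2.488 2.205 1.344
vertex 2.921 1.979 0.648
vertex 2.711 1.393 1.227
endloop
endfacet
facet normal 0.120 -0.109 0.987
outer loop
vertex 2.488 2.205 1.344
vertex 2.711 1.393 1.227
vertex 3.859 2.161 1.172
endloop
endfacet
facet normal -0.861 -0.167 -0.481
outer loop
vertex 2.711 1.393 1.227
vertex 2.921 1.979 0.648
vertex 3.144 1.167 0.531
endloop
endfacet
facet normal 0.489 -0.693 0.529
outer loop
vertex 2.711 1.393 1.227
vertex 3.144 1.167 0.531
vertex 3.859 2.161 1.172
endloop
endfacet
facet normal -0.861 -0.167 -0.480
outer loop
vertex 3.144 1.167 0.531
vertex 2.921 1.979 0.648
vertex 3.353 1.753 -0.048
endloop
endfacet
facet normal 0.851 -0.490 -0.189
outer loop
vertex 3.144 1.167 0.531
vertex 3.353 1.753 -0.048
vertex 3.859 2.161 1.172
endloop
endfacet

endsolid


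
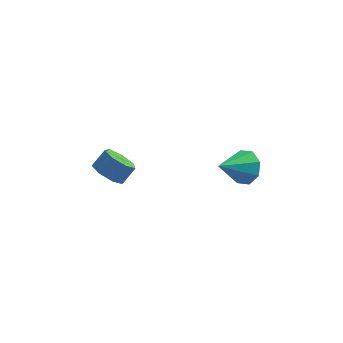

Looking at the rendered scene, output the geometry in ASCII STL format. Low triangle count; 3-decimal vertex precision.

solid 
facet normal 0.671 0.485 -0.561
outer loop
vertex 3.666 -1.483 -1.256
vertex 2.911 -1.26 -1.967
vertex 3.289 -0.781 -1.1
endloop
endfacet
facet normal 0.233 -0.090 0.968
outer loop
vertex 3.666 -1.483 -1.256
vertex 3.289 -0.781 -1.1
vertex 1.529 -2.26 -0.813
endloop
endfacet
facet normal 0.671 0.485 -0.561
outer loop
vertex 3.289 -0.781 -1.1
vertex 2.911 -1.26 -1.967
vertex 2.691 -0.36 -1.451
endloop
endfacet
facet normal -0.215 0.427 0.878
outer loop
vertex 3.289 -0.781 -1.1
vertex 2.691 -0.36 -1.451
vertex 1.529 -2.26 -0.813
endloop
endfacet
facet normal 0.671 0.485 -0.560
outer loop
vertex 2.691 -0.36 -1.451
vertex 2.911 -1.26 -1.967
vertex 2.222 -0.466 -2.105
endloop
endfacet
facet normal -0.708 0.572 0.415
outer loop
vertex 2.691 -0.36 -1.451
vertex 2.222 -0.466 -2.105
vertex 1.529 -2.26 -0.813
endloop
endfacet
facet normal 0.672 0.485 -0.560
outer loop
vertex 2.222 -0.466 -2.105
vertex 2.911 -1.26 -1.967
vertex 2.157 -1.037 -2.678
endloop
endfacet
facet normal -0.954 0.260 -0.151
outer loop
vertex 2.222 -0.466 -2.105
vertex 2.157 -1.037 -2.678
vertex 1.529 -2.26 -0.813
endloop
endfacet
facet normal 0.672 0.485 -0.560
outer loop
vertex 2.157 -1.037 -2.678
vertex 2.911 -1.26 -1.967
vertex 2.534 -1.739 -2.834
endloop
endfacet
facet normal -0.810 -0.327 -0.487
outer loop
vertex 2.157 -1.037 -2.678
vertex 2.534 -1.739 -2.834
vertex 1.529 -2.26 -0.813
endloop
endfacet
facet normal 0.671 0.485 -0.560
outer loop
vertex 2.534 -1.739 -2.834
vertex 2.911 -1.26 -1.967
vertex 3.132 -2.16 -2.482
endloop
endfacet
facet normal -0.361 -0.844 -0.397
outer loop
vertex 2.534 -1.739 -2.834
vertex 3.132 -2.16 -2.482
vertex 1.529 -2.26 -0.813
endloop
endfacet
facet normal 0.671 0.485 -0.560
outer loop
vertex 3.132 -2.16 -2.482
vertex 2.911 -1.26 -1.967
vertex 3.6 -2.053 -1.829
endloop
endfacet
facet normal 0.132 -0.989 0.067
outer loop
vertex 3.132 -2.16 -2.482
vertex 3.6 -2.053 -1.829
vertex 1.529 -2.26 -0.813
endloop
endfacet
facet normal 0.671 0.486 -0.560
outer loop
vertex 3.6 -2.053 -1.829
vertex 2.911 -1.26 -1.967
vertex 3.666 -1.483 -1.256
endloop
endfacet
facet normal 0.377 -0.678 0.631
outer loop
vertex 3.6 -2.053 -1.829
vertex 3.666 -1.483 -1.256
vertex 1.529 -2.26 -0.813
endloop
endfacet
facet normal -0.565 -0.448 -0.693
outer loop
vertex -3.428 -1.819 -2.5
vertex -4.075 -2.058 -1.818
vertex -4.04 -1.257 -2.365
endloop
endfacet
facet normal 0.390 0.594 -0.704
outer loop
vertex -3.428 -1.819 -2.5
vertex -4.04 -1.257 -2.365
vertex -2.778 -1.303 -1.704
endloop
endfacet
facet normal 0.390 0.595 -0.703
outer loop
vertex -2.778 -1.303 -1.704
vertex -4.04 -1.257 -2.365
vertex -3.391 -0.741 -1.568
endloop
endfacet
facet normal 0.565 0.448 0.693
outer loop
vertex -2.778 -1.303 -1.704
vertex -3.391 -0.741 -1.568
vertex -3.425 -1.542 -1.022
endloop
endfacet
facet normal -0.565 -0.449 -0.693
outer loop
vertex -4.04 -1.257 -2.365
vertex -4.075 -2.058 -1.818
vertex -4.678 -1.299 -1.818
endloop
endfacet
facet normal -0.326 0.892 -0.312
outer loop
vertex -4.04 -1.257 -2.365
vertex -4.678 -1.299 -1.818
vertex -3.391 -0.741 -1.568
endloop
endfacet
facet normal -0.326 0.892 -0.312
outer loop
vertex -3.391 -0.741 -1.568
vertex -4.678 -1.299 -1.818
vertex -4.029 -0.783 -1.021
endloop
endfacet
facet normal 0.565 0.448 0.693
outer loop
vertex -3.391 -0.741 -1.568
vertex -4.029 -0.783 -1.021
vertex -3.425 -1.542 -1.022
endloop
endfacet
facet normal -0.565 -0.449 -0.693
outer loop
vertex -4.678 -1.299 -1.818
vertex -4.075 -2.058 -1.818
vertex -4.862 -1.912 -1.271
endloop
endfacet
facet normal -0.796 0.518 0.313
outer loop
vertex -4.678 -1.299 -1.818
vertex -4.862 -1.912 -1.271
vertex -4.029 -0.783 -1.021
endloop
endfacet
facet normal -0.796 0.518 0.313
outer loop
vertex -4.029 -0.783 -1.021
vertex -4.862 -1.912 -1.271
vertex -4.213 -1.396 -0.474
endloop
endfacet
facet normal 0.565 0.449 0.693
outer loop
vertex -4.029 -0.783 -1.021
vertex -4.213 -1.396 -0.474
vertex -3.425 -1.542 -1.022
endloop
endfacet
facet normal -0.565 -0.449 -0.693
outer loop
vertex -4.862 -1.912 -1.271
vertex -4.075 -2.058 -1.818
vertex -4.453 -2.635 -1.136
endloop
endfacet
facet normal -0.667 -0.246 0.703
outer loop
vertex -4.862 -1.912 -1.271
vertex -4.453 -2.635 -1.136
vertex -4.213 -1.396 -0.474
endloop
endfacet
facet normal -0.666 -0.247 0.704
outer loop
vertex -4.213 -1.396 -0.474
vertex -4.453 -2.635 -1.136
vertex -3.803 -2.119 -0.34
endloop
endfacet
facet normal 0.565 0.449 0.693
outer loop
vertex -4.213 -1.396 -0.474
vertex -3.803 -2.119 -0.34
vertex -3.425 -1.542 -1.022
endloop
endfacet
facet normal -0.565 -0.448 -0.693
outer loop
vertex -4.453 -2.635 -1.136
vertex -4.075 -2.058 -1.818
vertex -3.759 -2.924 -1.515
endloop
endfacet
facet normal -0.036 -0.825 0.564
outer loop
vertex -4.453 -2.635 -1.136
vertex -3.759 -2.924 -1.515
vertex -3.803 -2.119 -0.34
endloop
endfacet
facet normal -0.036 -0.825 0.564
outer loop
vertex -3.803 -2.119 -0.34
vertex -3.759 -2.924 -1.515
vertex -3.109 -2.408 -0.719
endloop
endfacet
facet normal 0.565 0.448 0.693
outer loop
vertex -3.803 -2.119 -0.34
vertex -3.109 -2.408 -0.719
vertex -3.425 -1.542 -1.022
endloop
endfacet
facet normal -0.564 -0.448 -0.693
outer loop
vertex -3.759 -2.924 -1.515
vertex -4.075 -2.058 -1.818
vertex -3.303 -2.56 -2.122
endloop
endfacet
facet normal 0.623 -0.782 -0.001
outer loop
vertex -3.759 -2.924 -1.515
vertex -3.303 -2.56 -2.122
vertex -3.109 -2.408 -0.719
endloop
endfacet
facet normal 0.623 -0.782 -0.001
outer loop
vertex -3.109 -2.408 -0.719
vertex -3.303 -2.56 -2.122
vertex -2.653 -2.044 -1.326
endloop
endfacet
facet normal 0.564 0.448 0.693
outer loop
vertex -3.109 -2.408 -0.719
vertex -2.653 -2.044 -1.326
vertex -3.425 -1.542 -1.022
endloop
endfacet
facet normal -0.565 -0.449 -0.693
outer loop
vertex -3.303 -2.56 -2.122
vertex -4.075 -2.058 -1.818
vertex -3.428 -1.819 -2.5
endloop
endfacet
facet normal 0.811 -0.151 -0.565
outer loop
vertex -3.303 -2.56 -2.122
vertex -3.428 -1.819 -2.5
vertex -2.653 -2.044 -1.326
endloop
endfacet
facet normal 0.811 -0.151 -0.565
outer loop
vertex -2.653 -2.044 -1.326
vertex -3.428 -1.819 -2.5
vertex -2.778 -1.303 -1.704
endloop
endfacet
facet normal 0.565 0.449 0.693
outer loop
vertex -2.653 -2.044 -1.326
vertex -2.778 -1.303 -1.704
vertex -3.425 -1.542 -1.022
endloop
endfacet

endsolid


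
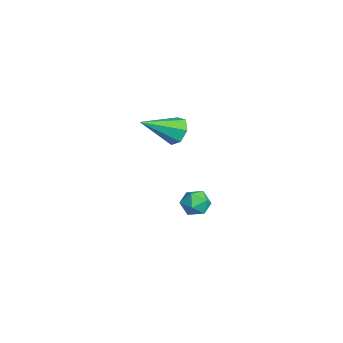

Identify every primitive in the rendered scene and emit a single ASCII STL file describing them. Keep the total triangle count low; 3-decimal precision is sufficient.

solid 
facet normal -0.190 0.850 -0.491
outer loop
vertex 1.008 1.184 1.482
vertex 0.708 1.46 2.076
vertex 1.395 1.491 1.864
endloop
endfacet
facet normal 0.781 -0.464 -0.419
outer loop
vertex 1.008 1.184 1.482
vertex 1.395 1.491 1.864
vertex 1.052 -0.08 2.964
endloop
endfacet
facet normal -0.190 0.851 -0.490
outer loop
vertex 1.395 1.491 1.864
vertex 0.708 1.46 2.076
vertex 1.265 1.774 2.406
endloop
endfacet
facet normal 0.967 -0.036 0.251
outer loop
vertex 1.395 1.491 1.864
vertex 1.265 1.774 2.406
vertex 1.052 -0.08 2.964
endloop
endfacet
facet normal -0.189 0.851 -0.491
outer loop
vertex 1.265 1.774 2.406
vertex 0.708 1.46 2.076
vertex 0.716 1.821 2.699
endloop
endfacet
facet normal 0.474 0.203 0.856
outer loop
vertex 1.265 1.774 2.406
vertex 0.716 1.821 2.699
vertex 1.052 -0.08 2.964
endloop
endfacet
facet normal -0.190 0.850 -0.490
outer loop
vertex 0.716 1.821 2.699
vertex 0.708 1.46 2.076
vertex 0.16 1.595 2.523
endloop
endfacet
facet normal -0.328 0.073 0.942
outer loop
vertex 0.716 1.821 2.699
vertex 0.16 1.595 2.523
vertex 1.052 -0.08 2.964
endloop
endfacet
facet normal -0.190 0.851 -0.490
outer loop
vertex 0.16 1.595 2.523
vertex 0.708 1.46 2.076
vertex 0.017 1.268 2.011
endloop
endfacet
facet normal -0.835 -0.328 0.443
outer loop
vertex 0.16 1.595 2.523
vertex 0.017 1.268 2.011
vertex 1.052 -0.08 2.964
endloop
endfacet
facet normal -0.190 0.850 -0.491
outer loop
vertex 0.017 1.268 2.011
vertex 0.708 1.46 2.076
vertex 0.394 1.085 1.548
endloop
endfacet
facet normal -0.665 -0.698 -0.265
outer loop
vertex 0.017 1.268 2.011
vertex 0.394 1.085 1.548
vertex 1.052 -0.08 2.964
endloop
endfacet
facet normal -0.190 0.850 -0.491
outer loop
vertex 0.394 1.085 1.548
vertex 0.708 1.46 2.076
vertex 1.008 1.184 1.482
endloop
endfacet
facet normal 0.053 -0.759 -0.649
outer loop
vertex 0.394 1.085 1.548
vertex 1.008 1.184 1.482
vertex 1.052 -0.08 2.964
endloop
endfacet
facet normal -0.576 0.807 0.132
outer loop
vertex -0.598 3.149 -3.307
vertex -1.19 2.732 -3.342
vertex -0.871 2.855 -2.703
endloop
endfacet
facet normal 0.054 0.888 0.457
outer loop
vertex -0.598 3.149 -3.307
vertex -0.871 2.855 -2.703
vertex -0.153 2.866 -2.809
endloop
endfacet
facet normal 0.565 0.824 -0.036
outer loop
vertex -0.598 3.149 -3.307
vertex -0.153 2.866 -2.809
vertex -0.029 2.75 -3.514
endloop
endfacet
facet normal 0.251 0.703 -0.665
outer loop
vertex -0.598 3.149 -3.307
vertex -0.029 2.75 -3.514
vertex -0.67 2.667 -3.844
endloop
endfacet
facet normal -0.455 0.692 -0.560
outer loop
vertex -0.598 3.149 -3.307
vertex -0.67 2.667 -3.844
vertex -1.19 2.732 -3.342
endloop
endfacet
facet normal 0.131 0.356 0.925
outer loop
vertex -0.153 2.866 -2.809
vertex -0.871 2.855 -2.703
vertex -0.47 2.273 -2.536
endloop
endfacet
facet normal -0.889 0.222 0.401
outer loop
vertex -0.871 2.855 -2.703
vertex -1.19 2.732 -3.342
vertex -1.111 2.19 -2.866
endloop
endfacet
facet normal -0.692 0.038 -0.721
outer loop
vertex -1.19 2.732 -3.342
vertex -0.67 2.667 -3.844
vertex -0.987 2.074 -3.571
endloop
endfacet
facet normal 0.451 0.055 -0.891
outer loop
vertex -0.67 2.667 -3.844
vertex -0.029 2.75 -3.514
vertex -0.269 2.085 -3.677
endloop
endfacet
facet normal 0.959 0.252 0.127
outer loop
vertex -0.029 2.75 -3.514
vertex -0.153 2.866 -2.809
vertex 0.05 2.208 -3.038
endloop
endfacet
facet normal -0.251 -0.703 0.665
outer loop
vertex -0.542 1.791 -3.073
vertex -0.47 2.273 -2.536
vertex -1.111 2.19 -2.866
endloop
endfacet
facet normal -0.565 -0.824 0.036
outer loop
vertex -0.542 1.791 -3.073
vertex -1.111 2.19 -2.866
vertex -0.987 2.074 -3.571
endloop
endfacet
facet normal -0.054 -0.888 -0.457
outer loop
vertex -0.542 1.791 -3.073
vertex -0.987 2.074 -3.571
vertex -0.269 2.085 -3.677
endloop
endfacet
facet normal 0.576 -0.807 -0.132
outer loop
vertex -0.542 1.791 -3.073
vertex -0.269 2.085 -3.677
vertex 0.05 2.208 -3.038
endloop
endfacet
facet normal 0.455 -0.692 0.560
outer loop
vertex -0.542 1.791 -3.073
vertex 0.05 2.208 -3.038
vertex -0.47 2.273 -2.536
endloop
endfacet
facet normal -0.451 -0.055 0.891
outer loop
vertex -1.111 2.19 -2.866
vertex -0.47 2.273 -2.536
vertex -0.871 2.855 -2.703
endloop
endfacet
facet normal -0.959 -0.252 -0.127
outer loop
vertex -0.987 2.074 -3.571
vertex -1.111 2.19 -2.866
vertex -1.19 2.732 -3.342
endloop
endfacet
facet normal -0.131 -0.356 -0.925
outer loop
vertex -0.269 2.085 -3.677
vertex -0.987 2.074 -3.571
vertex -0.67 2.667 -3.844
endloop
endfacet
facet normal 0.889 -0.222 -0.401
outer loop
vertex 0.05 2.208 -3.038
vertex -0.269 2.085 -3.677
vertex -0.029 2.75 -3.514
endloop
endfacet
facet normal 0.692 -0.038 0.721
outer loop
vertex -0.47 2.273 -2.536
vertex 0.05 2.208 -3.038
vertex -0.153 2.866 -2.809
endloop
endfacet

endsolid


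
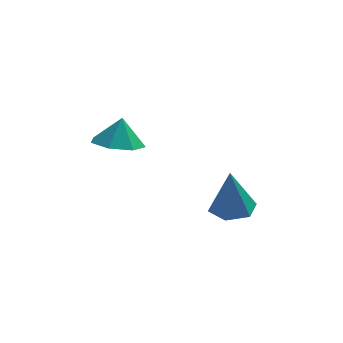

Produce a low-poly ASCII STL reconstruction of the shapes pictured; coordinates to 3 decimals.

solid 
facet normal -0.156 -0.295 -0.943
outer loop
vertex -2.13 -0.429 0.821
vertex -2.697 0.449 0.64
vertex -1.655 0.296 0.515
endloop
endfacet
facet normal 0.761 -0.245 0.601
outer loop
vertex -2.13 -0.429 0.821
vertex -1.655 0.296 0.515
vertex -2.503 0.811 1.8
endloop
endfacet
facet normal -0.156 -0.295 -0.943
outer loop
vertex -1.655 0.296 0.515
vertex -2.697 0.449 0.64
vertex -1.964 1.137 0.303
endloop
endfacet
facet normal 0.830 0.402 0.386
outer loop
vertex -1.655 0.296 0.515
vertex -1.964 1.137 0.303
vertex -2.503 0.811 1.8
endloop
endfacet
facet normal -0.157 -0.294 -0.943
outer loop
vertex -1.964 1.137 0.303
vertex -2.697 0.449 0.64
vertex -2.824 1.459 0.346
endloop
endfacet
facet normal 0.346 0.883 0.317
outer loop
vertex -1.964 1.137 0.303
vertex -2.824 1.459 0.346
vertex -2.503 0.811 1.8
endloop
endfacet
facet normal -0.157 -0.294 -0.943
outer loop
vertex -2.824 1.459 0.346
vertex -2.697 0.449 0.64
vertex -3.589 1.02 0.61
endloop
endfacet
facet normal -0.326 0.835 0.444
outer loop
vertex -2.824 1.459 0.346
vertex -3.589 1.02 0.61
vertex -2.503 0.811 1.8
endloop
endfacet
facet normal -0.157 -0.295 -0.943
outer loop
vertex -3.589 1.02 0.61
vertex -2.697 0.449 0.64
vertex -3.681 0.151 0.897
endloop
endfacet
facet normal -0.680 0.294 0.672
outer loop
vertex -3.589 1.02 0.61
vertex -3.681 0.151 0.897
vertex -2.503 0.811 1.8
endloop
endfacet
facet normal -0.157 -0.295 -0.943
outer loop
vertex -3.681 0.151 0.897
vertex -2.697 0.449 0.64
vertex -3.032 -0.494 0.991
endloop
endfacet
facet normal -0.450 -0.332 0.829
outer loop
vertex -3.681 0.151 0.897
vertex -3.032 -0.494 0.991
vertex -2.503 0.811 1.8
endloop
endfacet
facet normal -0.156 -0.295 -0.943
outer loop
vertex -3.032 -0.494 0.991
vertex -2.697 0.449 0.64
vertex -2.13 -0.429 0.821
endloop
endfacet
facet normal 0.192 -0.572 0.798
outer loop
vertex -3.032 -0.494 0.991
vertex -2.13 -0.429 0.821
vertex -2.503 0.811 1.8
endloop
endfacet
facet normal 0.057 0.070 -0.996
outer loop
vertex 2.703 2.266 -4.209
vertex 1.741 2.094 -4.276
vertex 2.069 3.013 -4.193
endloop
endfacet
facet normal 0.686 0.573 0.449
outer loop
vertex 2.703 2.266 -4.209
vertex 2.069 3.013 -4.193
vertex 1.619 1.946 -2.144
endloop
endfacet
facet normal 0.057 0.070 -0.996
outer loop
vertex 2.069 3.013 -4.193
vertex 1.741 2.094 -4.276
vertex 1.107 2.841 -4.26
endloop
endfacet
facet normal -0.188 0.887 0.421
outer loop
vertex 2.069 3.013 -4.193
vertex 1.107 2.841 -4.26
vertex 1.619 1.946 -2.144
endloop
endfacet
facet normal 0.056 0.069 -0.996
outer loop
vertex 1.107 2.841 -4.26
vertex 1.741 2.094 -4.276
vertex 0.778 1.922 -4.342
endloop
endfacet
facet normal -0.895 0.290 0.339
outer loop
vertex 1.107 2.841 -4.26
vertex 0.778 1.922 -4.342
vertex 1.619 1.946 -2.144
endloop
endfacet
facet normal 0.056 0.069 -0.996
outer loop
vertex 0.778 1.922 -4.342
vertex 1.741 2.094 -4.276
vertex 1.412 1.174 -4.358
endloop
endfacet
facet normal -0.728 -0.623 0.285
outer loop
vertex 0.778 1.922 -4.342
vertex 1.412 1.174 -4.358
vertex 1.619 1.946 -2.144
endloop
endfacet
facet normal 0.056 0.069 -0.996
outer loop
vertex 1.412 1.174 -4.358
vertex 1.741 2.094 -4.276
vertex 2.374 1.346 -4.292
endloop
endfacet
facet normal 0.146 -0.938 0.313
outer loop
vertex 1.412 1.174 -4.358
vertex 2.374 1.346 -4.292
vertex 1.619 1.946 -2.144
endloop
endfacet
facet normal 0.057 0.069 -0.996
outer loop
vertex 2.374 1.346 -4.292
vertex 1.741 2.094 -4.276
vertex 2.703 2.266 -4.209
endloop
endfacet
facet normal 0.853 -0.341 0.395
outer loop
vertex 2.374 1.346 -4.292
vertex 2.703 2.266 -4.209
vertex 1.619 1.946 -2.144
endloop
endfacet

endsolid


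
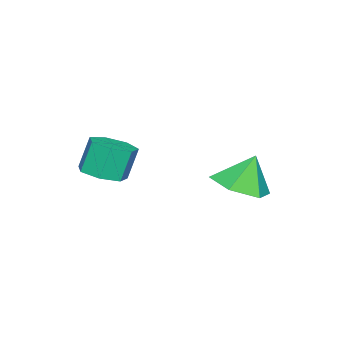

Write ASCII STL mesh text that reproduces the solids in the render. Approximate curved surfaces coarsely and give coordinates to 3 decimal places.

solid 
facet normal 0.304 -0.275 -0.912
outer loop
vertex -1.124 -0.924 -2.339
vertex -2.143 -0.987 -2.66
vertex -1.607 -0.066 -2.759
endloop
endfacet
facet normal 0.522 0.594 0.613
outer loop
vertex -1.124 -0.924 -2.339
vertex -1.607 -0.066 -2.759
vertex -2.557 -0.613 -1.42
endloop
endfacet
facet normal 0.305 -0.275 -0.912
outer loop
vertex -1.607 -0.066 -2.759
vertex -2.143 -0.987 -2.66
vertex -2.625 -0.13 -3.08
endloop
endfacet
facet normal -0.148 0.948 0.282
outer loop
vertex -1.607 -0.066 -2.759
vertex -2.625 -0.13 -3.08
vertex -2.557 -0.613 -1.42
endloop
endfacet
facet normal 0.305 -0.276 -0.912
outer loop
vertex -2.625 -0.13 -3.08
vertex -2.143 -0.987 -2.66
vertex -3.161 -1.05 -2.981
endloop
endfacet
facet normal -0.841 0.510 0.183
outer loop
vertex -2.625 -0.13 -3.08
vertex -3.161 -1.05 -2.981
vertex -2.557 -0.613 -1.42
endloop
endfacet
facet normal 0.305 -0.275 -0.912
outer loop
vertex -3.161 -1.05 -2.981
vertex -2.143 -0.987 -2.66
vertex -2.679 -1.908 -2.561
endloop
endfacet
facet normal -0.865 -0.283 0.414
outer loop
vertex -3.161 -1.05 -2.981
vertex -2.679 -1.908 -2.561
vertex -2.557 -0.613 -1.42
endloop
endfacet
facet normal 0.304 -0.275 -0.912
outer loop
vertex -2.679 -1.908 -2.561
vertex -2.143 -0.987 -2.66
vertex -1.66 -1.845 -2.24
endloop
endfacet
facet normal -0.195 -0.638 0.745
outer loop
vertex -2.679 -1.908 -2.561
vertex -1.66 -1.845 -2.24
vertex -2.557 -0.613 -1.42
endloop
endfacet
facet normal 0.304 -0.275 -0.912
outer loop
vertex -1.66 -1.845 -2.24
vertex -2.143 -0.987 -2.66
vertex -1.124 -0.924 -2.339
endloop
endfacet
facet normal 0.498 -0.199 0.844
outer loop
vertex -1.66 -1.845 -2.24
vertex -1.124 -0.924 -2.339
vertex -2.557 -0.613 -1.42
endloop
endfacet
facet normal 0.323 -0.164 -0.932
outer loop
vertex 2.091 -3.813 -0.898
vertex 1.358 -4.09 -1.103
vertex 1.639 -3.331 -1.139
endloop
endfacet
facet normal 0.695 0.710 0.116
outer loop
vertex 2.091 -3.813 -0.898
vertex 1.639 -3.331 -1.139
vertex 1.694 -3.612 0.249
endloop
endfacet
facet normal 0.694 0.710 0.116
outer loop
vertex 1.694 -3.612 0.249
vertex 1.639 -3.331 -1.139
vertex 1.242 -3.131 0.008
endloop
endfacet
facet normal -0.324 0.163 0.932
outer loop
vertex 1.694 -3.612 0.249
vertex 1.242 -3.131 0.008
vertex 0.962 -3.89 0.043
endloop
endfacet
facet normal 0.323 -0.164 -0.932
outer loop
vertex 1.639 -3.331 -1.139
vertex 1.358 -4.09 -1.103
vertex 0.976 -3.421 -1.353
endloop
endfacet
facet normal -0.070 0.978 -0.195
outer loop
vertex 1.639 -3.331 -1.139
vertex 0.976 -3.421 -1.353
vertex 1.242 -3.131 0.008
endloop
endfacet
facet normal -0.070 0.978 -0.195
outer loop
vertex 1.242 -3.131 0.008
vertex 0.976 -3.421 -1.353
vertex 0.579 -3.221 -0.206
endloop
endfacet
facet normal -0.323 0.162 0.932
outer loop
vertex 1.242 -3.131 0.008
vertex 0.579 -3.221 -0.206
vertex 0.962 -3.89 0.043
endloop
endfacet
facet normal 0.323 -0.164 -0.932
outer loop
vertex 0.976 -3.421 -1.353
vertex 1.358 -4.09 -1.103
vertex 0.6 -4.015 -1.379
endloop
endfacet
facet normal -0.781 0.510 -0.359
outer loop
vertex 0.976 -3.421 -1.353
vertex 0.6 -4.015 -1.379
vertex 0.579 -3.221 -0.206
endloop
endfacet
facet normal -0.782 0.509 -0.359
outer loop
vertex 0.579 -3.221 -0.206
vertex 0.6 -4.015 -1.379
vertex 0.204 -3.815 -0.232
endloop
endfacet
facet normal -0.322 0.163 0.933
outer loop
vertex 0.579 -3.221 -0.206
vertex 0.204 -3.815 -0.232
vertex 0.962 -3.89 0.043
endloop
endfacet
facet normal 0.323 -0.162 -0.932
outer loop
vertex 0.6 -4.015 -1.379
vertex 1.358 -4.09 -1.103
vertex 0.796 -4.665 -1.198
endloop
endfacet
facet normal -0.905 -0.343 -0.253
outer loop
vertex 0.6 -4.015 -1.379
vertex 0.796 -4.665 -1.198
vertex 0.204 -3.815 -0.232
endloop
endfacet
facet normal -0.905 -0.342 -0.254
outer loop
vertex 0.204 -3.815 -0.232
vertex 0.796 -4.665 -1.198
vertex 0.399 -4.465 -0.051
endloop
endfacet
facet normal -0.322 0.163 0.933
outer loop
vertex 0.204 -3.815 -0.232
vertex 0.399 -4.465 -0.051
vertex 0.962 -3.89 0.043
endloop
endfacet
facet normal 0.324 -0.162 -0.932
outer loop
vertex 0.796 -4.665 -1.198
vertex 1.358 -4.09 -1.103
vertex 1.415 -4.883 -0.945
endloop
endfacet
facet normal -0.347 -0.937 0.043
outer loop
vertex 0.796 -4.665 -1.198
vertex 1.415 -4.883 -0.945
vertex 0.399 -4.465 -0.051
endloop
endfacet
facet normal -0.347 -0.937 0.044
outer loop
vertex 0.399 -4.465 -0.051
vertex 1.415 -4.883 -0.945
vertex 1.018 -4.682 0.202
endloop
endfacet
facet normal -0.323 0.164 0.932
outer loop
vertex 0.399 -4.465 -0.051
vertex 1.018 -4.682 0.202
vertex 0.962 -3.89 0.043
endloop
endfacet
facet normal 0.322 -0.163 -0.933
outer loop
vertex 1.415 -4.883 -0.945
vertex 1.358 -4.09 -1.103
vertex 1.992 -4.503 -0.812
endloop
endfacet
facet normal 0.473 -0.826 0.308
outer loop
vertex 1.415 -4.883 -0.945
vertex 1.992 -4.503 -0.812
vertex 1.018 -4.682 0.202
endloop
endfacet
facet normal 0.472 -0.826 0.307
outer loop
vertex 1.018 -4.682 0.202
vertex 1.992 -4.503 -0.812
vertex 1.595 -4.303 0.335
endloop
endfacet
facet normal -0.323 0.164 0.932
outer loop
vertex 1.018 -4.682 0.202
vertex 1.595 -4.303 0.335
vertex 0.962 -3.89 0.043
endloop
endfacet
facet normal 0.322 -0.162 -0.933
outer loop
vertex 1.992 -4.503 -0.812
vertex 1.358 -4.09 -1.103
vertex 2.091 -3.813 -0.898
endloop
endfacet
facet normal 0.936 -0.092 0.340
outer loop
vertex 1.992 -4.503 -0.812
vertex 2.091 -3.813 -0.898
vertex 1.595 -4.303 0.335
endloop
endfacet
facet normal 0.936 -0.092 0.340
outer loop
vertex 1.595 -4.303 0.335
vertex 2.091 -3.813 -0.898
vertex 1.694 -3.612 0.249
endloop
endfacet
facet normal -0.324 0.162 0.932
outer loop
vertex 1.595 -4.303 0.335
vertex 1.694 -3.612 0.249
vertex 0.962 -3.89 0.043
endloop
endfacet

endsolid


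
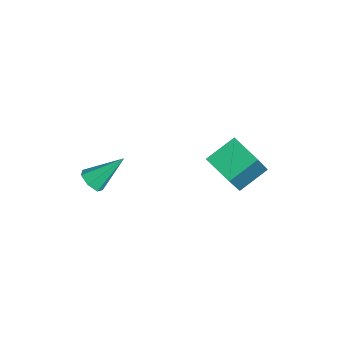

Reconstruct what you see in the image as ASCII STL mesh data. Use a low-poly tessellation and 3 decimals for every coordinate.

solid 
facet normal -0.427 0.379 -0.821
outer loop
vertex 1.524 0.853 3.447
vertex 2.661 1.295 3.06
vertex 1.752 -0.306 2.793
endloop
endfacet
facet normal -0.888 -0.346 0.303
outer loop
vertex 2.619 -1.075 4.46
vertex 1.524 0.853 3.447
vertex 1.752 -0.306 2.793
endloop
endfacet
facet normal -0.427 0.379 -0.821
outer loop
vertex 1.752 -0.306 2.793
vertex 2.661 1.295 3.06
vertex 2.889 0.137 2.406
endloop
endfacet
facet normal 0.170 -0.858 -0.484
outer loop
vertex 2.889 0.137 2.406
vertex 2.619 -1.075 4.46
vertex 1.752 -0.306 2.793
endloop
endfacet
facet normal -0.169 0.859 0.484
outer loop
vertex 1.524 0.853 3.447
vertex 3.528 0.526 4.727
vertex 2.661 1.295 3.06
endloop
endfacet
facet normal -0.888 -0.346 0.302
outer loop
vertex 2.391 0.083 5.114
vertex 1.524 0.853 3.447
vertex 2.619 -1.075 4.46
endloop
endfacet
facet normal -0.169 0.858 0.485
outer loop
vertex 2.391 0.083 5.114
vertex 3.528 0.526 4.727
vertex 1.524 0.853 3.447
endloop
endfacet
facet normal 0.888 0.346 -0.302
outer loop
vertex 2.661 1.295 3.06
vertex 3.528 0.526 4.727
vertex 2.889 0.137 2.406
endloop
endfacet
facet normal 0.169 -0.858 -0.484
outer loop
vertex 3.756 -0.633 4.073
vertex 2.619 -1.075 4.46
vertex 2.889 0.137 2.406
endloop
endfacet
facet normal 0.888 0.345 -0.302
outer loop
vertex 2.889 0.137 2.406
vertex 3.528 0.526 4.727
vertex 3.756 -0.633 4.073
endloop
endfacet
facet normal 0.427 -0.380 0.821
outer loop
vertex 3.756 -0.633 4.073
vertex 2.391 0.083 5.114
vertex 2.619 -1.075 4.46
endloop
endfacet
facet normal 0.427 -0.379 0.821
outer loop
vertex 3.528 0.526 4.727
vertex 2.391 0.083 5.114
vertex 3.756 -0.633 4.073
endloop
endfacet
facet normal -0.076 -0.751 -0.656
outer loop
vertex -0.067 -4.662 1.599
vertex -0.502 -4.376 1.322
vertex 0.079 -4.348 1.223
endloop
endfacet
facet normal 0.932 0.000 0.362
outer loop
vertex -0.067 -4.662 1.599
vertex 0.079 -4.348 1.223
vertex -0.378 -3.144 2.398
endloop
endfacet
facet normal -0.076 -0.750 -0.657
outer loop
vertex 0.079 -4.348 1.223
vertex -0.502 -4.376 1.322
vertex -0.212 -4.054 0.921
endloop
endfacet
facet normal 0.803 0.544 -0.245
outer loop
vertex 0.079 -4.348 1.223
vertex -0.212 -4.054 0.921
vertex -0.378 -3.144 2.398
endloop
endfacet
facet normal -0.075 -0.750 -0.657
outer loop
vertex -0.212 -4.054 0.921
vertex -0.502 -4.376 1.322
vertex -0.722 -4.003 0.921
endloop
endfacet
facet normal 0.085 0.853 -0.516
outer loop
vertex -0.212 -4.054 0.921
vertex -0.722 -4.003 0.921
vertex -0.378 -3.144 2.398
endloop
endfacet
facet normal -0.076 -0.751 -0.656
outer loop
vertex -0.722 -4.003 0.921
vertex -0.502 -4.376 1.322
vertex -1.066 -4.232 1.223
endloop
endfacet
facet normal -0.677 0.694 -0.246
outer loop
vertex -0.722 -4.003 0.921
vertex -1.066 -4.232 1.223
vertex -0.378 -3.144 2.398
endloop
endfacet
facet normal -0.076 -0.751 -0.656
outer loop
vertex -1.066 -4.232 1.223
vertex -0.502 -4.376 1.322
vertex -0.985 -4.569 1.599
endloop
endfacet
facet normal -0.913 0.185 0.363
outer loop
vertex -1.066 -4.232 1.223
vertex -0.985 -4.569 1.599
vertex -0.378 -3.144 2.398
endloop
endfacet
facet normal -0.076 -0.751 -0.656
outer loop
vertex -0.985 -4.569 1.599
vertex -0.502 -4.376 1.322
vertex -0.541 -4.761 1.767
endloop
endfacet
facet normal -0.445 -0.286 0.849
outer loop
vertex -0.985 -4.569 1.599
vertex -0.541 -4.761 1.767
vertex -0.378 -3.144 2.398
endloop
endfacet
facet normal -0.076 -0.751 -0.656
outer loop
vertex -0.541 -4.761 1.767
vertex -0.502 -4.376 1.322
vertex -0.067 -4.662 1.599
endloop
endfacet
facet normal 0.378 -0.369 0.849
outer loop
vertex -0.541 -4.761 1.767
vertex -0.067 -4.662 1.599
vertex -0.378 -3.144 2.398
endloop
endfacet

endsolid


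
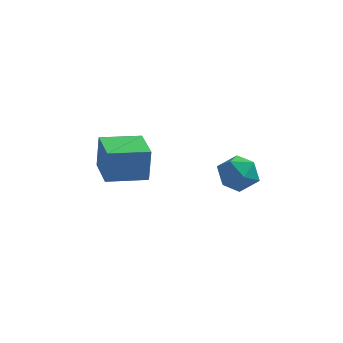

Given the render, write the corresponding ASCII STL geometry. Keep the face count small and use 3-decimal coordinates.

solid 
facet normal -0.911 -0.403 0.083
outer loop
vertex -2.33 2.104 5.02
vertex -3.185 4.005 4.874
vertex -2.417 1.923 3.181
endloop
endfacet
facet normal 0.410 -0.910 0.070
outer loop
vertex -0.495 2.775 3.006
vertex -2.33 2.104 5.02
vertex -2.417 1.923 3.181
endloop
endfacet
facet normal -0.911 -0.404 0.083
outer loop
vertex -2.417 1.923 3.181
vertex -3.185 4.005 4.874
vertex -3.273 3.825 3.035
endloop
endfacet
facet normal -0.047 -0.098 -0.994
outer loop
vertex -3.273 3.825 3.035
vertex -0.495 2.775 3.006
vertex -2.417 1.923 3.181
endloop
endfacet
facet normal 0.047 0.098 0.994
outer loop
vertex -2.33 2.104 5.02
vertex -1.263 4.857 4.699
vertex -3.185 4.005 4.874
endloop
endfacet
facet normal 0.409 -0.910 0.069
outer loop
vertex -0.407 2.955 4.845
vertex -2.33 2.104 5.02
vertex -0.495 2.775 3.006
endloop
endfacet
facet normal 0.047 0.098 0.994
outer loop
vertex -0.407 2.955 4.845
vertex -1.263 4.857 4.699
vertex -2.33 2.104 5.02
endloop
endfacet
facet normal -0.410 0.910 -0.069
outer loop
vertex -3.185 4.005 4.874
vertex -1.263 4.857 4.699
vertex -3.273 3.825 3.035
endloop
endfacet
facet normal -0.047 -0.098 -0.994
outer loop
vertex -1.35 4.676 2.86
vertex -0.495 2.775 3.006
vertex -3.273 3.825 3.035
endloop
endfacet
facet normal -0.409 0.910 -0.070
outer loop
vertex -3.273 3.825 3.035
vertex -1.263 4.857 4.699
vertex -1.35 4.676 2.86
endloop
endfacet
facet normal 0.911 0.403 -0.083
outer loop
vertex -1.35 4.676 2.86
vertex -0.407 2.955 4.845
vertex -0.495 2.775 3.006
endloop
endfacet
facet normal 0.911 0.404 -0.083
outer loop
vertex -1.263 4.857 4.699
vertex -0.407 2.955 4.845
vertex -1.35 4.676 2.86
endloop
endfacet
facet normal -0.608 0.255 0.752
outer loop
vertex 2.546 4.01 3.533
vertex 3.253 3.484 4.282
vertex 3.407 4.602 4.028
endloop
endfacet
facet normal -0.637 0.736 0.227
outer loop
vertex 2.546 4.01 3.533
vertex 3.407 4.602 4.028
vertex 3.176 4.749 2.905
endloop
endfacet
facet normal -0.838 0.401 -0.370
outer loop
vertex 2.546 4.01 3.533
vertex 3.176 4.749 2.905
vertex 2.88 3.722 2.463
endloop
endfacet
facet normal -0.933 -0.289 -0.214
outer loop
vertex 2.546 4.01 3.533
vertex 2.88 3.722 2.463
vertex 2.927 2.94 3.314
endloop
endfacet
facet normal -0.791 -0.380 0.480
outer loop
vertex 2.546 4.01 3.533
vertex 2.927 2.94 3.314
vertex 3.253 3.484 4.282
endloop
endfacet
facet normal 0.021 0.992 0.125
outer loop
vertex 3.176 4.749 2.905
vertex 3.407 4.602 4.028
vertex 4.273 4.68 3.266
endloop
endfacet
facet normal 0.068 0.212 0.975
outer loop
vertex 3.407 4.602 4.028
vertex 3.253 3.484 4.282
vertex 4.32 3.898 4.117
endloop
endfacet
facet normal -0.227 -0.814 0.534
outer loop
vertex 3.253 3.484 4.282
vertex 2.927 2.94 3.314
vertex 4.024 2.871 3.675
endloop
endfacet
facet normal -0.457 -0.667 -0.588
outer loop
vertex 2.927 2.94 3.314
vertex 2.88 3.722 2.463
vertex 3.793 3.018 2.552
endloop
endfacet
facet normal -0.304 0.449 -0.840
outer loop
vertex 2.88 3.722 2.463
vertex 3.176 4.749 2.905
vertex 3.947 4.136 2.298
endloop
endfacet
facet normal 0.933 0.289 0.214
outer loop
vertex 4.654 3.61 3.047
vertex 4.273 4.68 3.266
vertex 4.32 3.898 4.117
endloop
endfacet
facet normal 0.838 -0.401 0.370
outer loop
vertex 4.654 3.61 3.047
vertex 4.32 3.898 4.117
vertex 4.024 2.871 3.675
endloop
endfacet
facet normal 0.637 -0.736 -0.227
outer loop
vertex 4.654 3.61 3.047
vertex 4.024 2.871 3.675
vertex 3.793 3.018 2.552
endloop
endfacet
facet normal 0.608 -0.255 -0.752
outer loop
vertex 4.654 3.61 3.047
vertex 3.793 3.018 2.552
vertex 3.947 4.136 2.298
endloop
endfacet
facet normal 0.791 0.380 -0.480
outer loop
vertex 4.654 3.61 3.047
vertex 3.947 4.136 2.298
vertex 4.273 4.68 3.266
endloop
endfacet
facet normal 0.457 0.667 0.588
outer loop
vertex 4.32 3.898 4.117
vertex 4.273 4.68 3.266
vertex 3.407 4.602 4.028
endloop
endfacet
facet normal 0.304 -0.449 0.840
outer loop
vertex 4.024 2.871 3.675
vertex 4.32 3.898 4.117
vertex 3.253 3.484 4.282
endloop
endfacet
facet normal -0.021 -0.992 -0.125
outer loop
vertex 3.793 3.018 2.552
vertex 4.024 2.871 3.675
vertex 2.927 2.94 3.314
endloop
endfacet
facet normal -0.068 -0.212 -0.975
outer loop
vertex 3.947 4.136 2.298
vertex 3.793 3.018 2.552
vertex 2.88 3.722 2.463
endloop
endfacet
facet normal 0.227 0.814 -0.534
outer loop
vertex 4.273 4.68 3.266
vertex 3.947 4.136 2.298
vertex 3.176 4.749 2.905
endloop
endfacet

endsolid
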